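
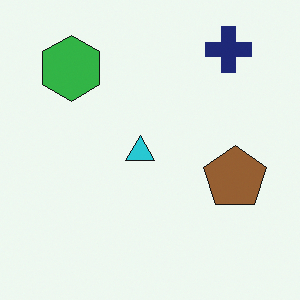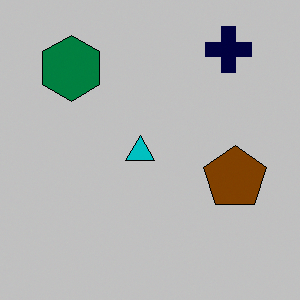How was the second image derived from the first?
The transformation is: aggressively posterized.

Each flat color has snapped to a coarser quantized level — most visibly, the near-white background has dropped to a flat grey.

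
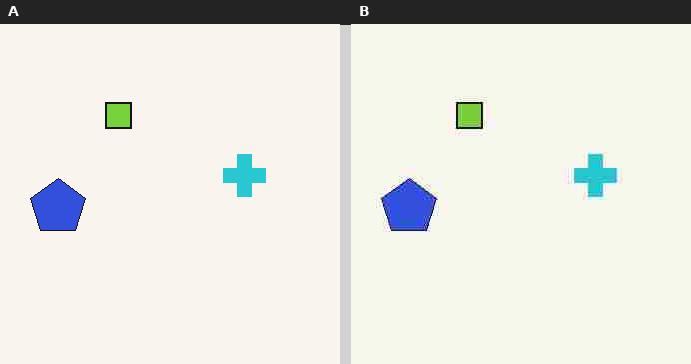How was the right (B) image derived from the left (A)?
The transformation is: heavily JPEG-compressed with obvious blocking artifacts.

Blocky 8×8 compression artifacts appear around shape edges and the flat background shows ringing — characteristic JPEG degradation.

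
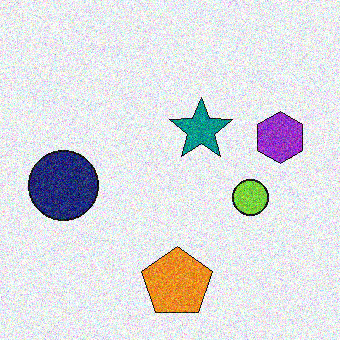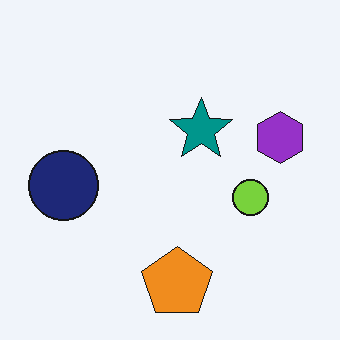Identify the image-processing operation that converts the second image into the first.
Degraded with heavy additive noise.

Random speckle covers the whole image, including the flat background.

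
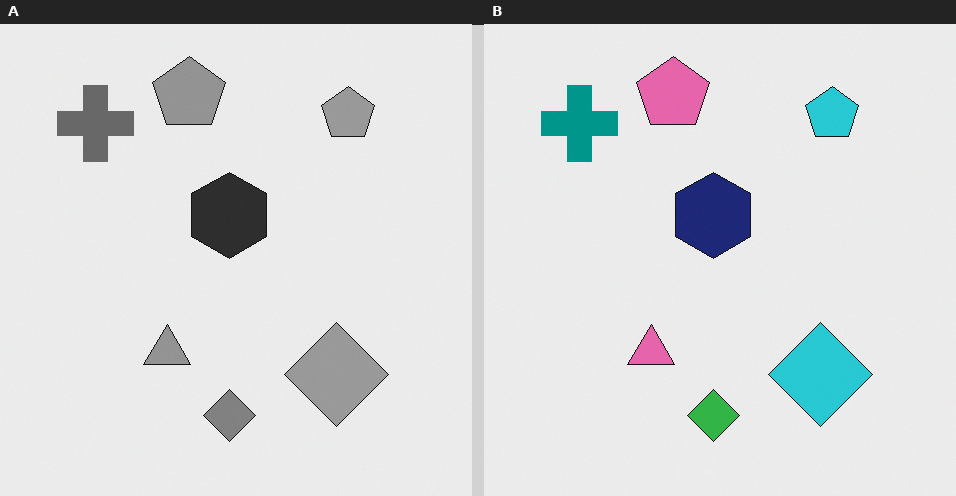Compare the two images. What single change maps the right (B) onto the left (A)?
The image was converted to grayscale.

All color is removed — every shape is now a shade of grey.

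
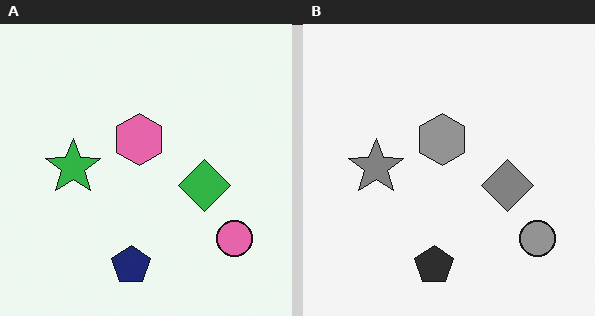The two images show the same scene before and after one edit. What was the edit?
It was converted to grayscale.

All color is removed — every shape is now a shade of grey.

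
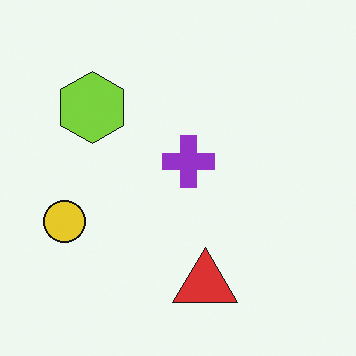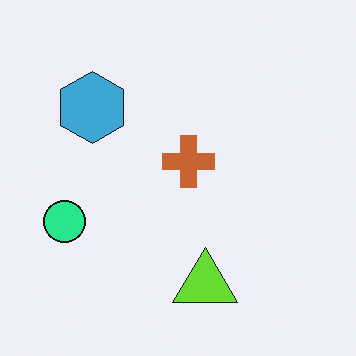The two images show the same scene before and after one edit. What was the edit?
The second image is the first hue-shifted by a moderate amount.

Every shape's color has rotated by the same amount around the hue wheel — a uniform hue shift.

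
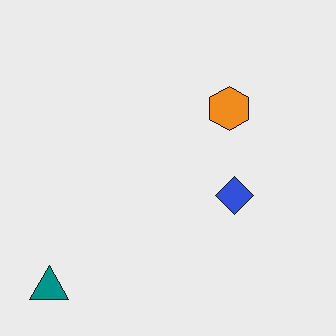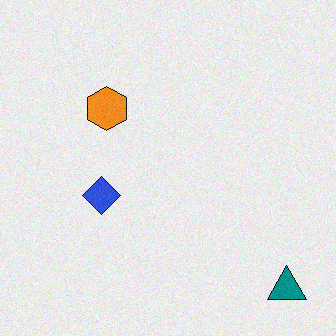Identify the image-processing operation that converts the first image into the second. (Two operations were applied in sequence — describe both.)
The transformation is: degraded with light additive noise, then flipped horizontally (left ↔ right).

Random speckle covers the whole image, including the flat background. The teal triangle is in the bottom-left of the first image and the bottom-right of the second — shapes on opposite sides of the vertical midline have swapped in a mirror flip.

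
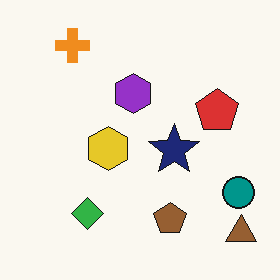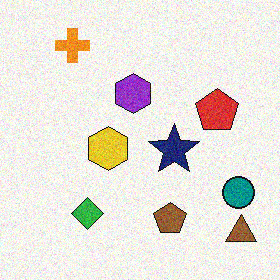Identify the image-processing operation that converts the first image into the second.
This is the original image degraded with moderate additive noise.

Random speckle covers the whole image, including the flat background.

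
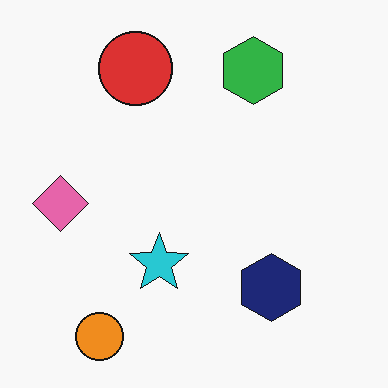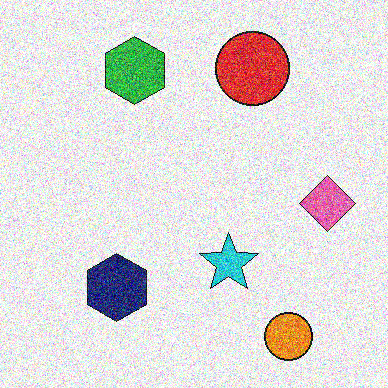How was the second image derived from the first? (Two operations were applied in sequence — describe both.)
It was flipped horizontally (left ↔ right), then degraded with a thick layer of grain.

The pink diamond is in the left of the first image and the right of the second — shapes on opposite sides of the vertical midline have swapped in a mirror flip. Random speckle covers the whole image, including the flat background.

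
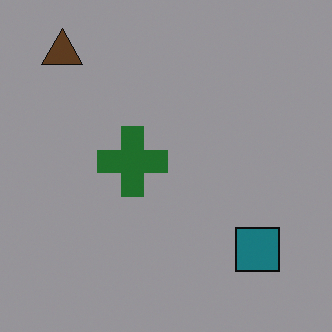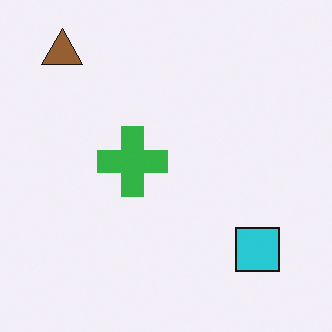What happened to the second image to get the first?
The image was noticeably darkened.

Every pixel — background and shapes alike — is uniformly darkened.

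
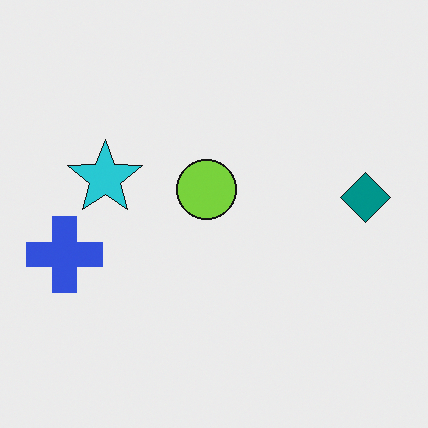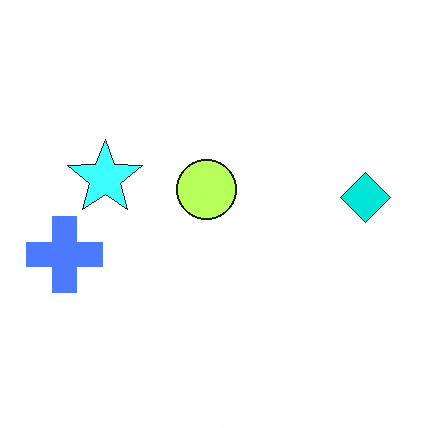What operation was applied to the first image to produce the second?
It was brightened a lot.

Every pixel — background and shapes alike — is uniformly brightened.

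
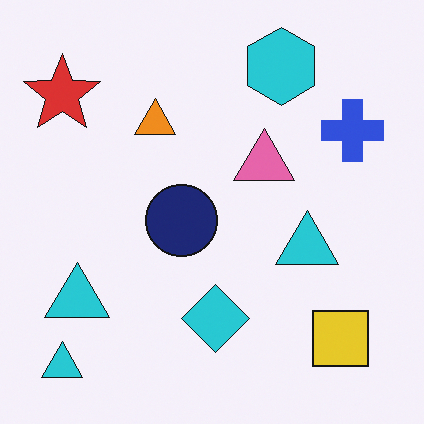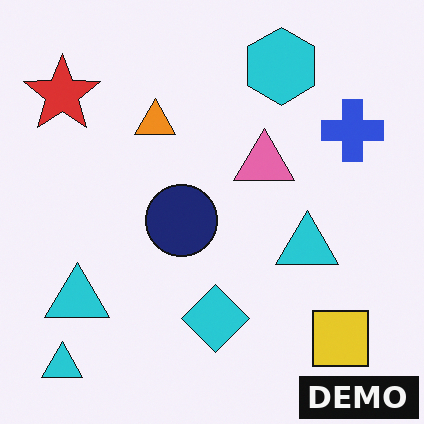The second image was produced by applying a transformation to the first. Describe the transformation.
It was watermarked with the text "DEMO" in the lower-right corner.

A dark label reading "DEMO" appears in the lower-right corner.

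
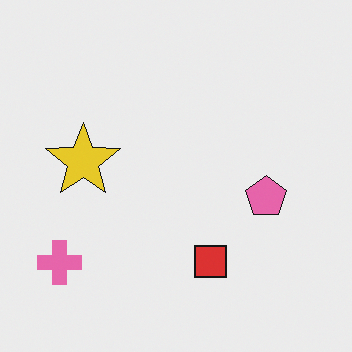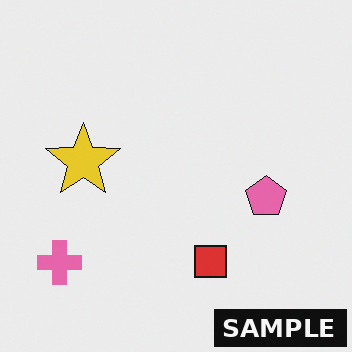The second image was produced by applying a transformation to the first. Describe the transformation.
Watermarked with the text "SAMPLE" in the lower-right corner.

A dark label reading "SAMPLE" appears in the lower-right corner.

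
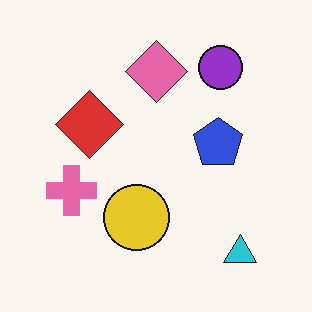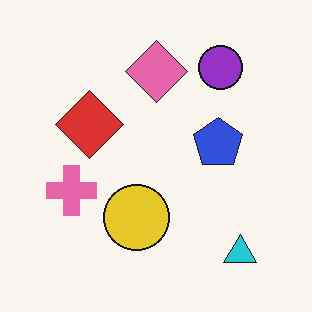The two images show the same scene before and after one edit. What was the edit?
This is the original image given moderate JPEG compression.

Blocky 8×8 compression artifacts appear around shape edges and the flat background shows ringing — characteristic JPEG degradation.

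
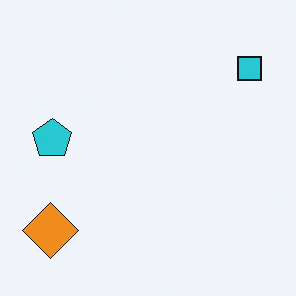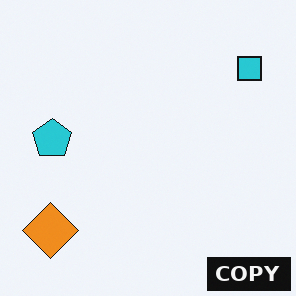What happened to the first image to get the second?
Watermarked with the text "COPY" in the lower-right corner.

A dark label reading "COPY" appears in the lower-right corner.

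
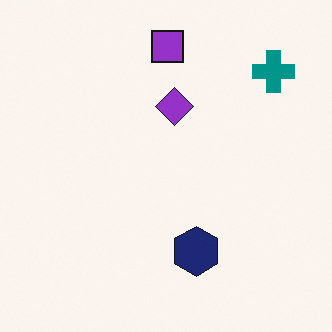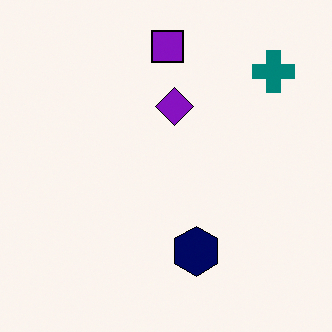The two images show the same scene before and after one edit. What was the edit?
It was given slightly increased contrast.

Tones are pushed away from mid-grey across the whole image — a global contrast change.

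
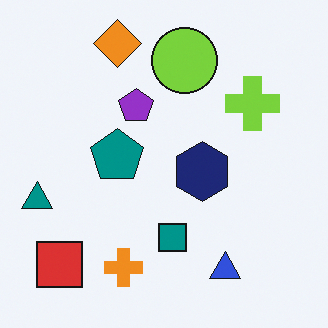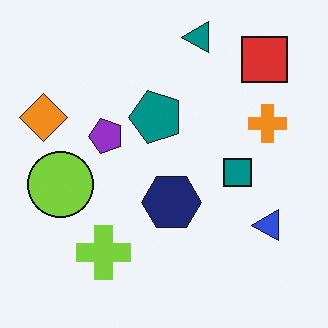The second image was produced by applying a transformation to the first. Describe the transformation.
Transposed (reflected across the top-left ↔ bottom-right diagonal).

Shapes have swapped their row and column positions — what was in the top-right is now in the bottom-left — a diagonal reflection.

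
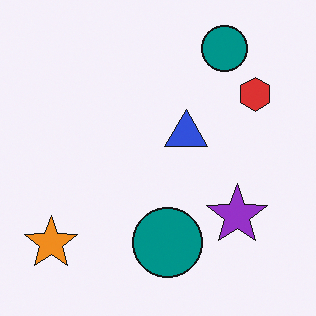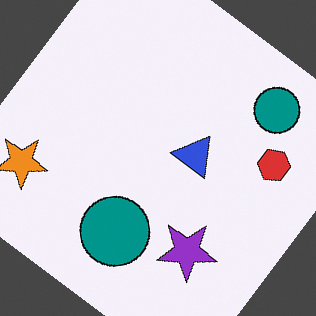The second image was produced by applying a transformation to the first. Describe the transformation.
The image was rotated clockwise by a large amount — several tens of degrees.

Every shape is tilted by the same angle and the image corners show triangular fill wedges — a whole-image rotation by a non-right angle.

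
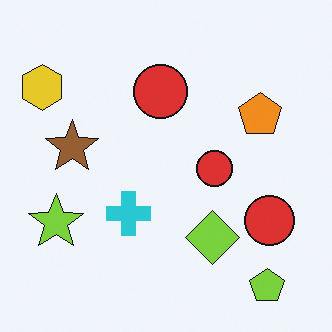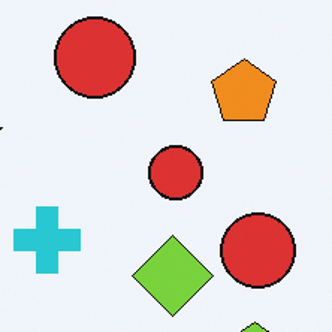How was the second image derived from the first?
This is the original image cropped slightly and scaled back up.

The visible shapes are larger and the field of view is narrower; shapes near the original edges may be partly or wholly outside the frame — a crop-and-rescale.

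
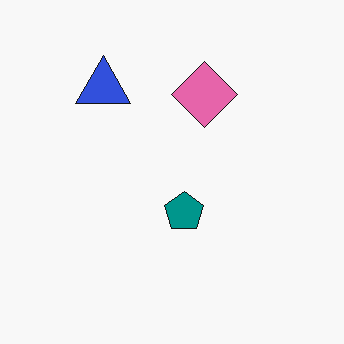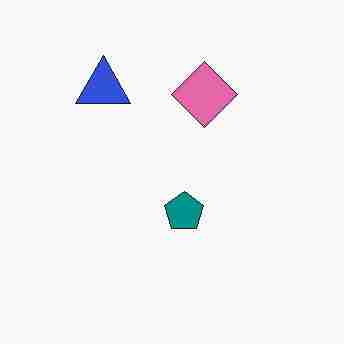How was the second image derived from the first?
The transformation is: heavily JPEG-compressed with obvious blocking artifacts.

Blocky 8×8 compression artifacts appear around shape edges and the flat background shows ringing — characteristic JPEG degradation.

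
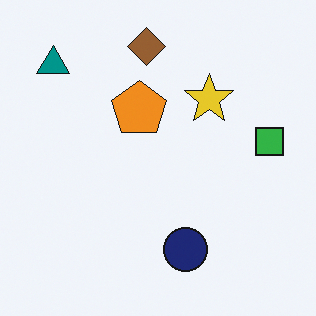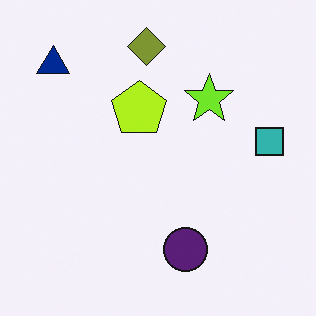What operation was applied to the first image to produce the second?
It was hue-shifted by a small amount.

Every shape's color has rotated by the same amount around the hue wheel — a uniform hue shift.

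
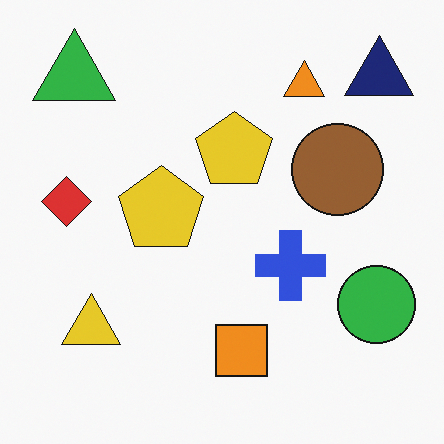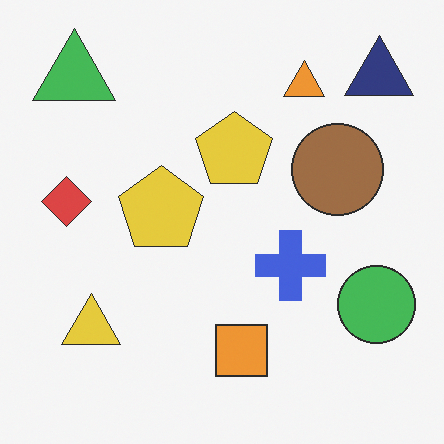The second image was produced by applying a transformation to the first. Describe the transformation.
Given slightly reduced contrast.

Tones are pushed toward mid-grey across the whole image — a global contrast change.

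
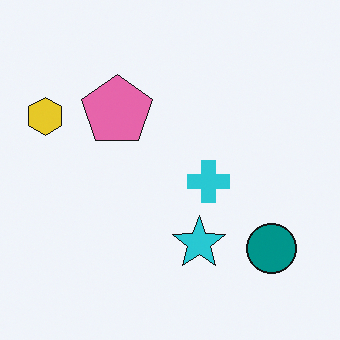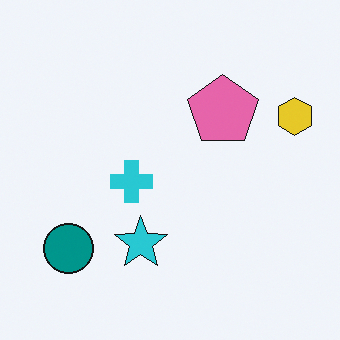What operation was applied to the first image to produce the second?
Flipped horizontally (left ↔ right).

The yellow hexagon is in the left of the first image and the right of the second — shapes on opposite sides of the vertical midline have swapped in a mirror flip.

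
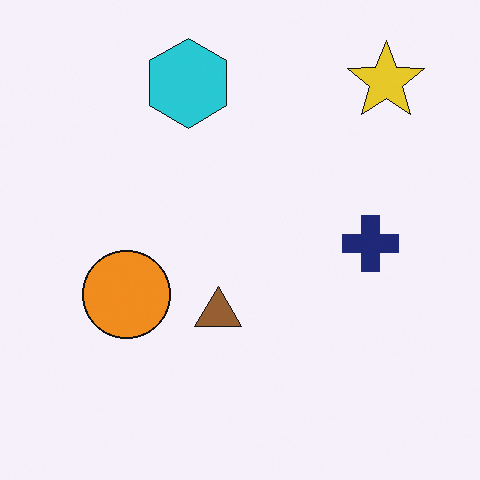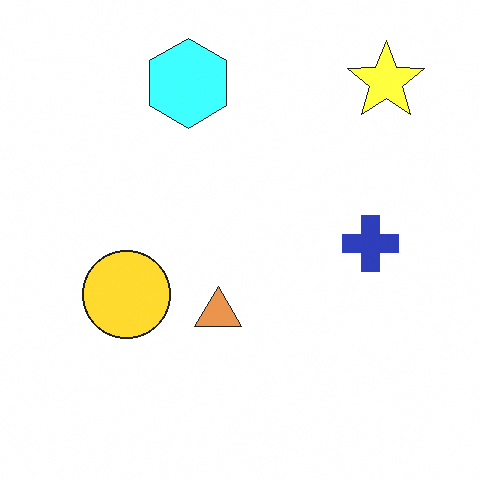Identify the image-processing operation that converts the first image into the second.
Substantially brightened.

Every pixel — background and shapes alike — is uniformly brightened.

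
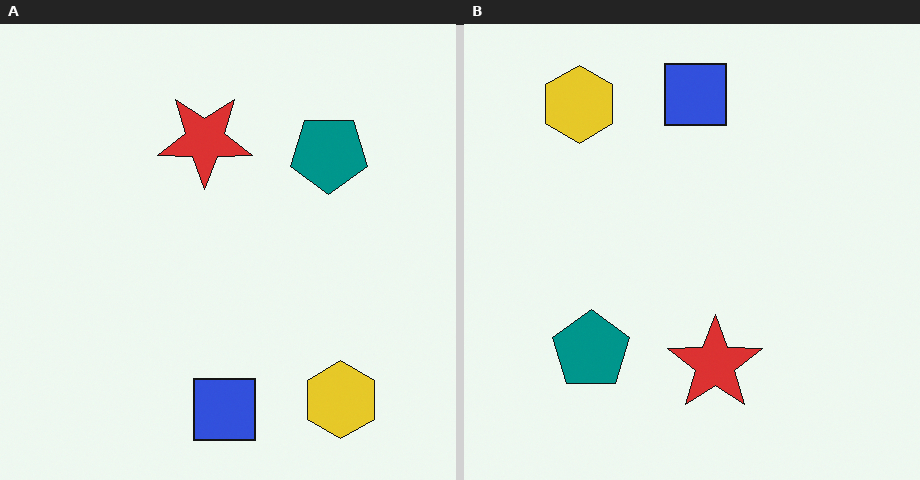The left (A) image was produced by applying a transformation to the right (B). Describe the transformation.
The left (A) image is the right (B) rotated 180°.

The yellow hexagon sits in the top-left of the right (B) image and the bottom-right of the left (A) — consistent with a whole-image 180° rotation.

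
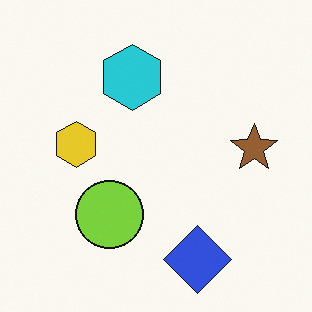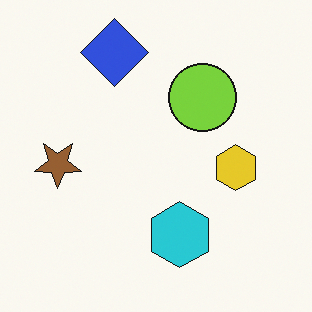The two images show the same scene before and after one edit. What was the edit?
Rotated 180°.

The blue diamond sits in the bottom of the first image and the top of the second — consistent with a whole-image 180° rotation.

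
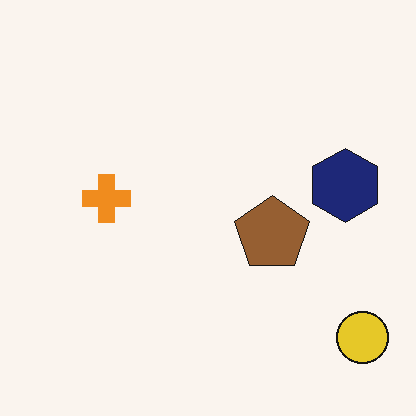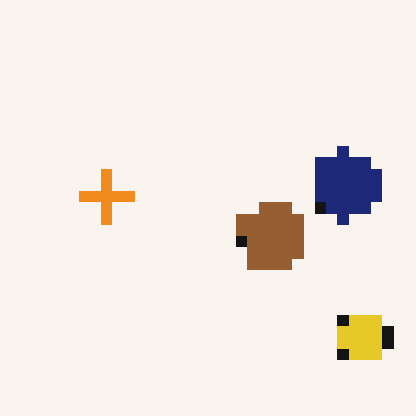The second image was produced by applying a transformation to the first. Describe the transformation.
The second image is the first coarsely pixelated.

Shapes are reduced to large square blocks; fine edges and outlines are lost — a downscale-then-upscale (mosaic) effect.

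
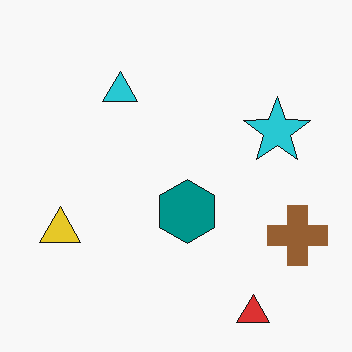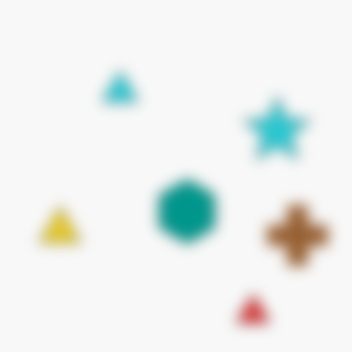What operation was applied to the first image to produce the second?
The image was strongly gaussian-blurred.

Shape edges and outlines are uniformly softened across the whole image.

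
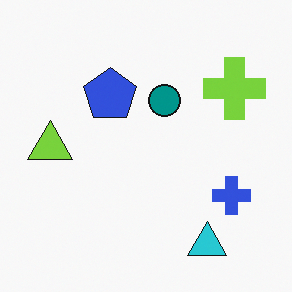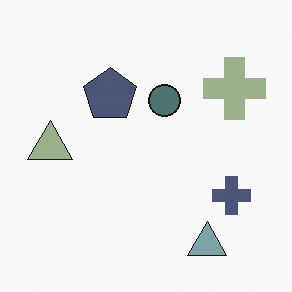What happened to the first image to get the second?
The image was heavily desaturated.

All colors are more muted and greyish — a global saturation change.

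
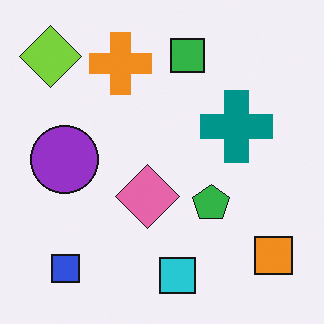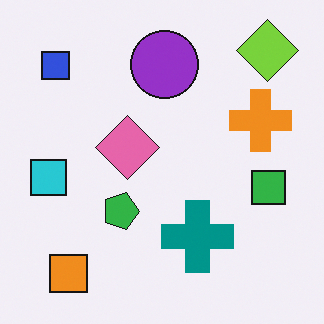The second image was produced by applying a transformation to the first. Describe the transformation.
It was rotated 90° clockwise.

The lime diamond sits in the top-left of the first image and the top-right of the second — consistent with a whole-image 90° clockwise rotation.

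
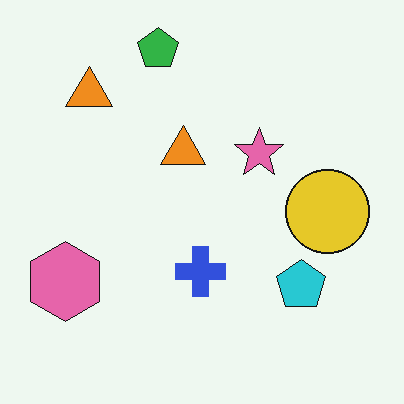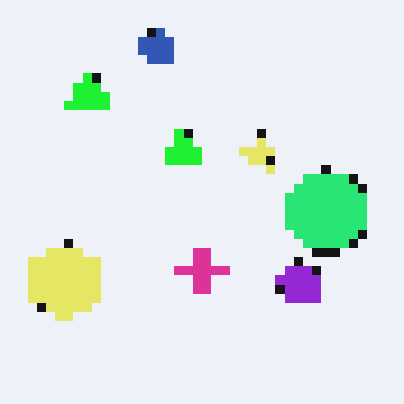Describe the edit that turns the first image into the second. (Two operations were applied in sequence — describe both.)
It was coarsely pixelated, then hue-shifted noticeably.

Shapes are reduced to large square blocks; fine edges and outlines are lost — a downscale-then-upscale (mosaic) effect. Every shape's color has rotated by the same amount around the hue wheel — a uniform hue shift.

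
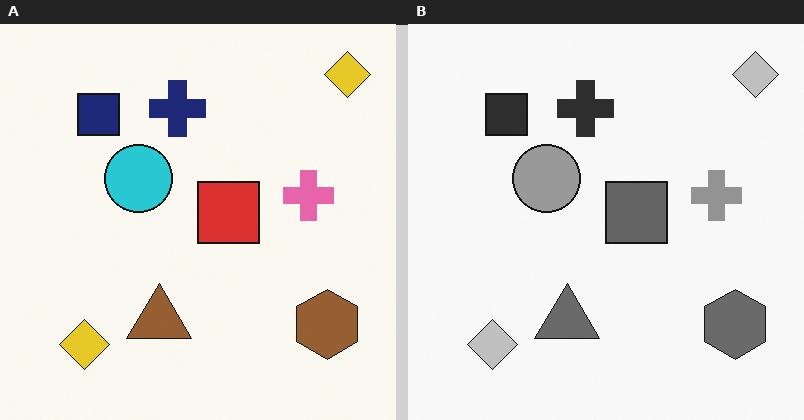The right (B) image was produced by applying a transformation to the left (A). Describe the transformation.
This is the original image converted to grayscale.

All color is removed — every shape is now a shade of grey.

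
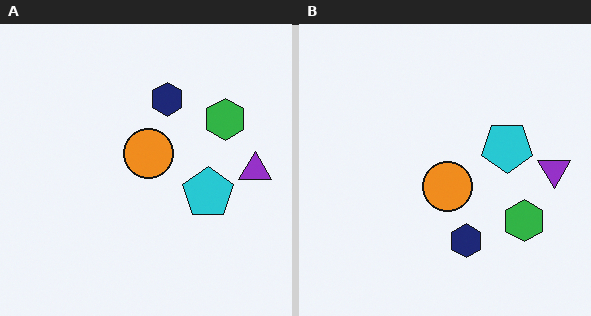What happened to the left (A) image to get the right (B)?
The right (B) image is the left (A) flipped vertically (top ↔ bottom).

The navy hexagon is in the top of the left (A) image and the bottom of the right (B) — shapes on opposite sides of the horizontal midline have swapped in a mirror flip.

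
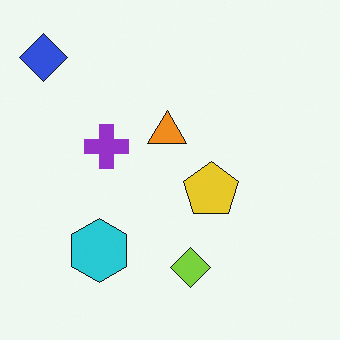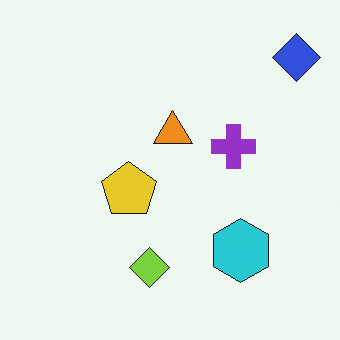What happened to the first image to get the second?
This is the original image flipped horizontally (left ↔ right).

The blue diamond is in the top-left of the first image and the top-right of the second — shapes on opposite sides of the vertical midline have swapped in a mirror flip.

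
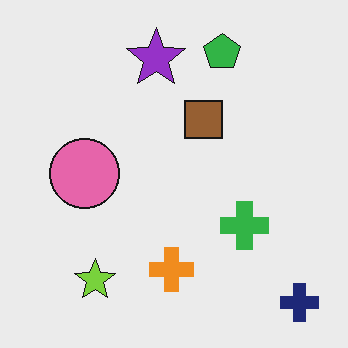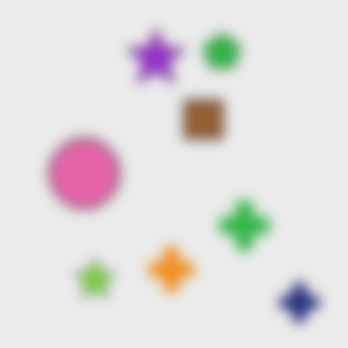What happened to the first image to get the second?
The image was strongly gaussian-blurred.

Shape edges and outlines are uniformly softened across the whole image.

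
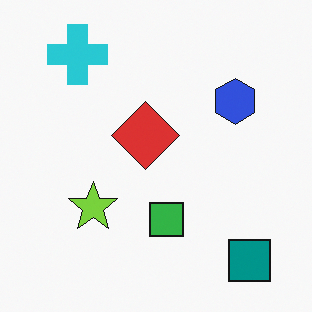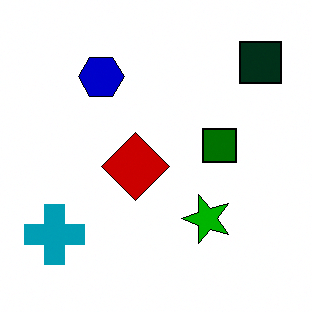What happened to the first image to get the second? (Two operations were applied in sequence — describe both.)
This is the original image rotated 90° counter-clockwise, then boosted in contrast.

The teal square sits in the bottom-right of the first image and the top-right of the second — consistent with a whole-image 90° counter-clockwise rotation. Tones are pushed away from mid-grey across the whole image — a global contrast change.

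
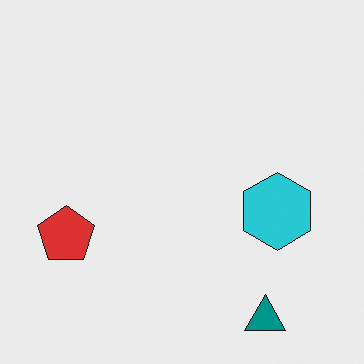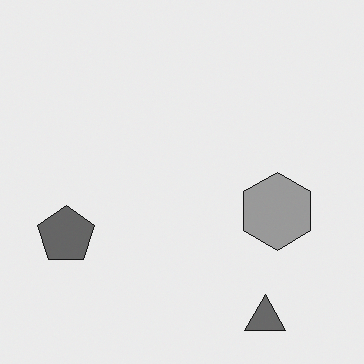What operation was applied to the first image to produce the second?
The transformation is: converted to grayscale.

All color is removed — every shape is now a shade of grey.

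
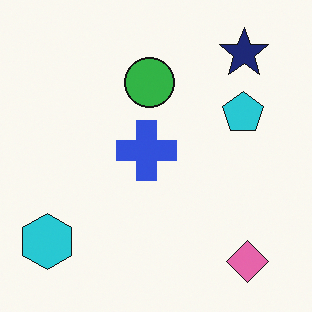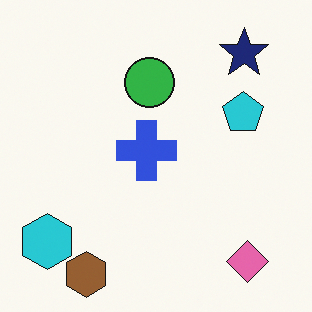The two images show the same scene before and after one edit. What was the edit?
It was overlaid with an additional brown hexagon.

A brown hexagon appears in the second image that is absent from the first.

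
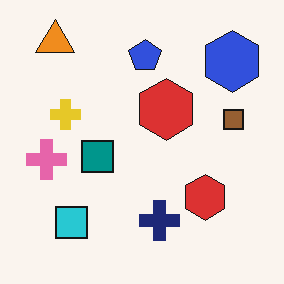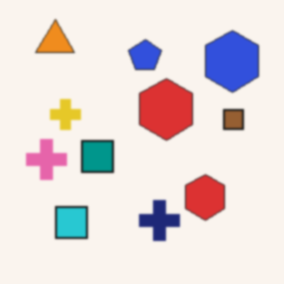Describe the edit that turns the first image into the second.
The image was lightly blurred.

Shape edges and outlines are uniformly softened across the whole image.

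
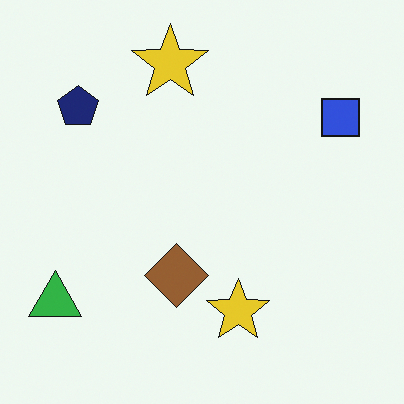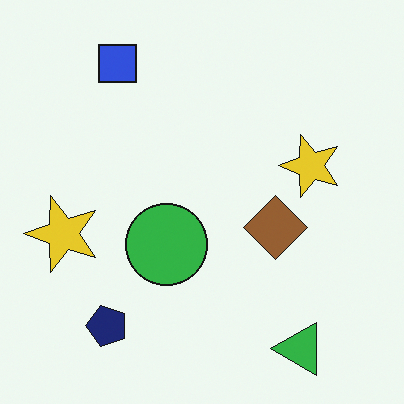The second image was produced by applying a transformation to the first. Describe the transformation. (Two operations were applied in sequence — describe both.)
It was rotated 90° counter-clockwise, then overlaid with an additional green circle.

The green triangle sits in the bottom-left of the first image and the bottom-right of the second — consistent with a whole-image 90° counter-clockwise rotation. A green circle appears in the second image that is absent from the first.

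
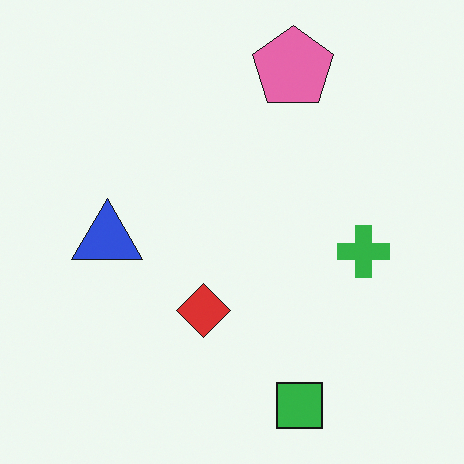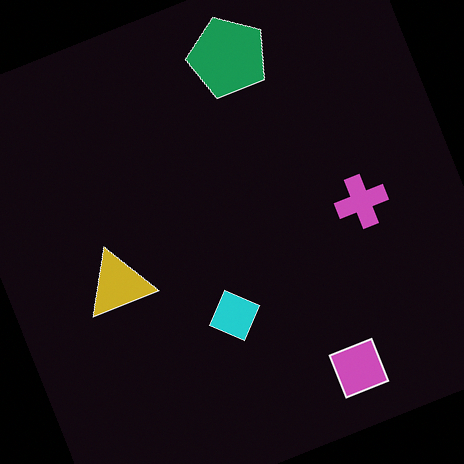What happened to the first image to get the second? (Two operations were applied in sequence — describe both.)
This is the original image color-inverted (negative), then rotated counter-clockwise by a clearly visible amount.

The light background has become dark and every shape's color is its complement — a photographic negative. Every shape is tilted by the same angle and the image corners show triangular fill wedges — a whole-image rotation by a non-right angle.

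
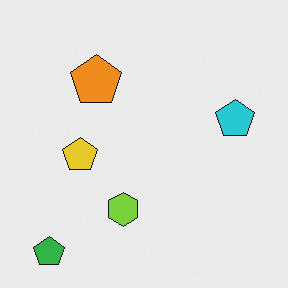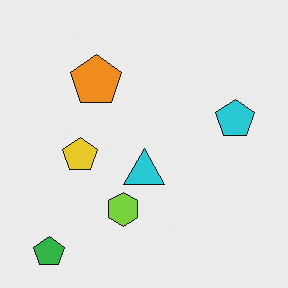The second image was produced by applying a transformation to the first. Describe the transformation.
The image was overlaid with an additional cyan triangle.

A cyan triangle appears in the second image that is absent from the first.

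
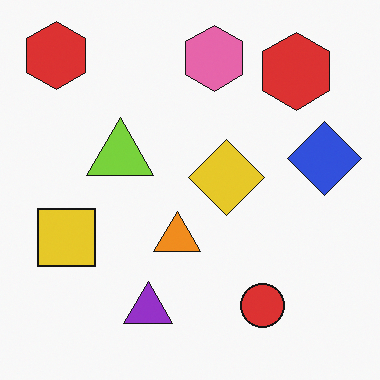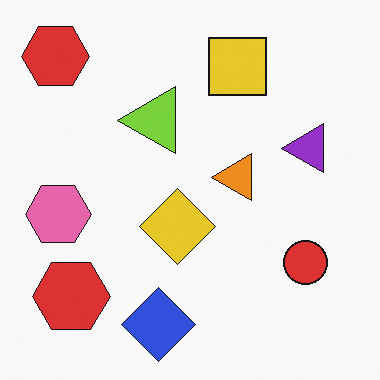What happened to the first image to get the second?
This is the original image transposed (reflected across the top-left ↔ bottom-right diagonal).

Shapes have swapped their row and column positions — what was in the top-right is now in the bottom-left — a diagonal reflection.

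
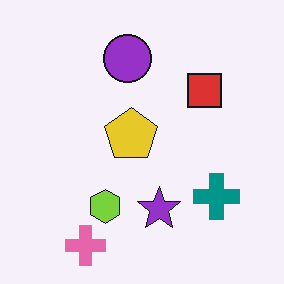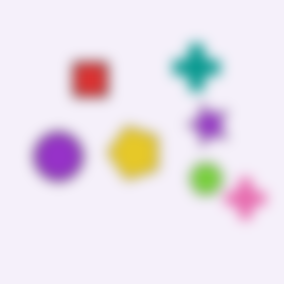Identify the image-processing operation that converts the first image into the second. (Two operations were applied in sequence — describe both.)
The image was heavily blurred, then rotated 90° counter-clockwise.

Shape edges and outlines are uniformly softened across the whole image. The pink cross sits in the bottom-left of the first image and the bottom-right of the second — consistent with a whole-image 90° counter-clockwise rotation.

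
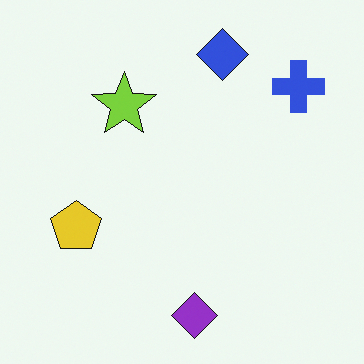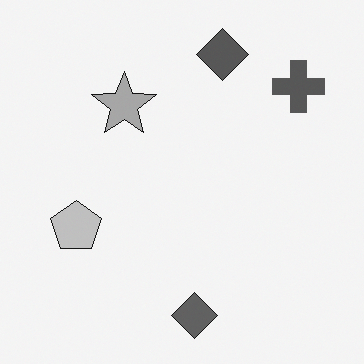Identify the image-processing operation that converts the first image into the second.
The image was converted to grayscale.

All color is removed — every shape is now a shade of grey.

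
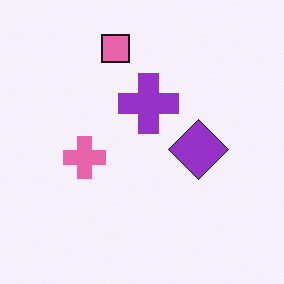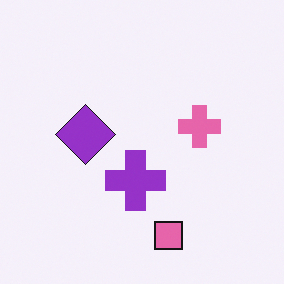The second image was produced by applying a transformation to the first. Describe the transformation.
This is the original image rotated 180°.

The pink square sits in the top of the first image and the bottom of the second — consistent with a whole-image 180° rotation.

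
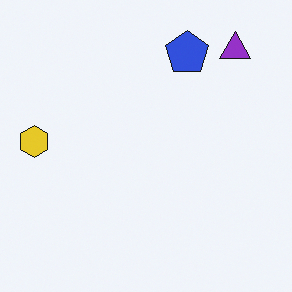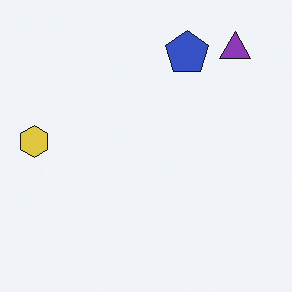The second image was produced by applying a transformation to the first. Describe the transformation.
This is the original image slightly desaturated.

All colors are more muted and greyish — a global saturation change.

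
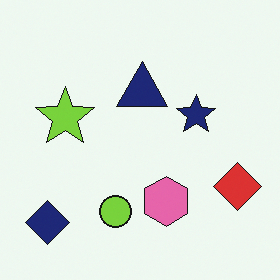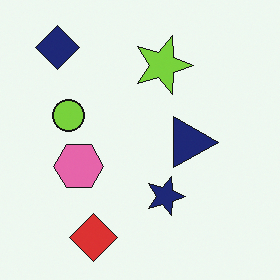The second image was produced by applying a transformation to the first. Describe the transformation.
The image was rotated 90° clockwise.

The navy diamond sits in the bottom-left of the first image and the top-left of the second — consistent with a whole-image 90° clockwise rotation.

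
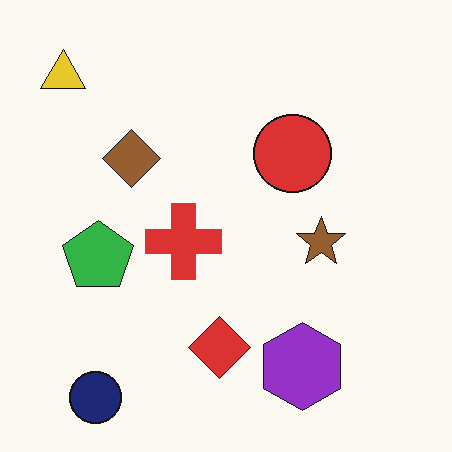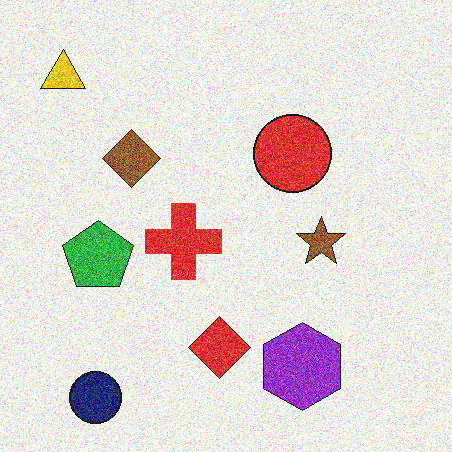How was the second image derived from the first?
This is the original image degraded with strong gaussian noise.

Random speckle covers the whole image, including the flat background.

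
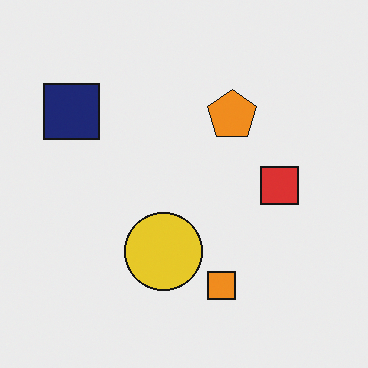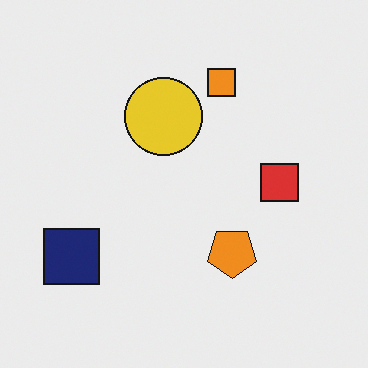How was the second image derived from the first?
The image was flipped vertically (top ↔ bottom).

The orange square is in the bottom of the first image and the top of the second — shapes on opposite sides of the horizontal midline have swapped in a mirror flip.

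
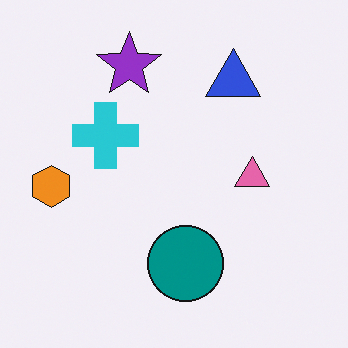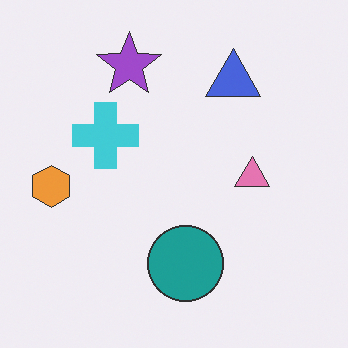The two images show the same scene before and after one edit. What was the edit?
It was given slightly reduced contrast.

Tones are pushed toward mid-grey across the whole image — a global contrast change.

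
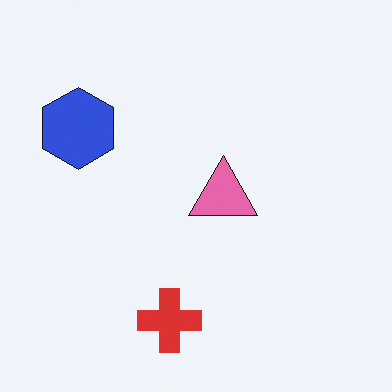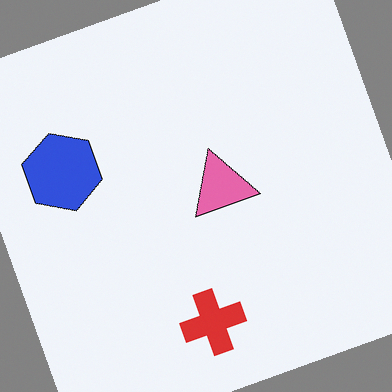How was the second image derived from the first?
It was rotated counter-clockwise by a clearly visible amount.

Every shape is tilted by the same angle and the image corners show triangular fill wedges — a whole-image rotation by a non-right angle.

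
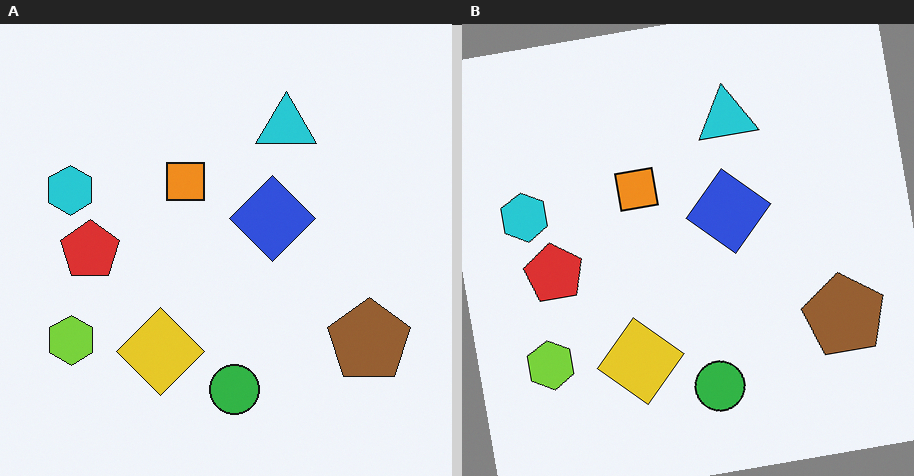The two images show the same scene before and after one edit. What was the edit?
The transformation is: rotated counter-clockwise by a few degrees.

Every shape is tilted by the same angle and the image corners show triangular fill wedges — a whole-image rotation by a non-right angle.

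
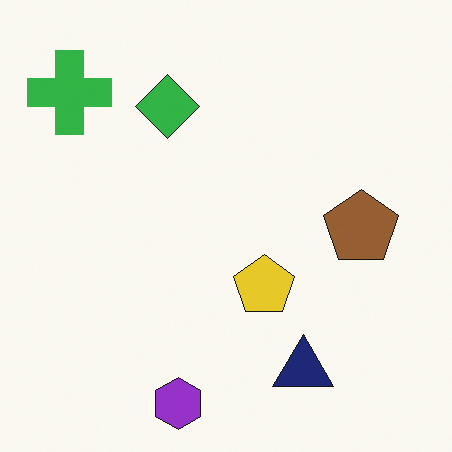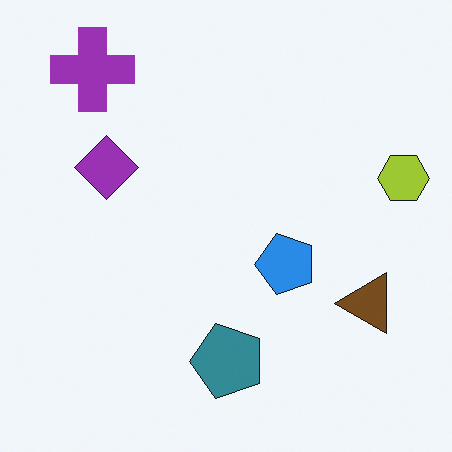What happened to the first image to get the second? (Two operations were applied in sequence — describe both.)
Transposed (reflected across the top-left ↔ bottom-right diagonal), then hue-shifted through roughly half the color wheel.

Shapes have swapped their row and column positions — what was in the top-right is now in the bottom-left — a diagonal reflection. Every shape's color has rotated by the same amount around the hue wheel — a uniform hue shift.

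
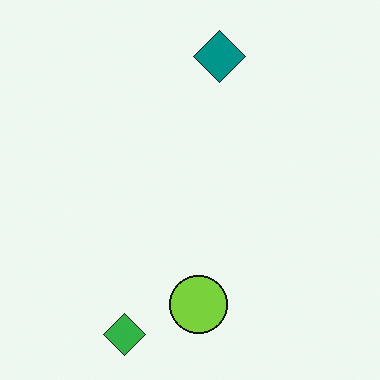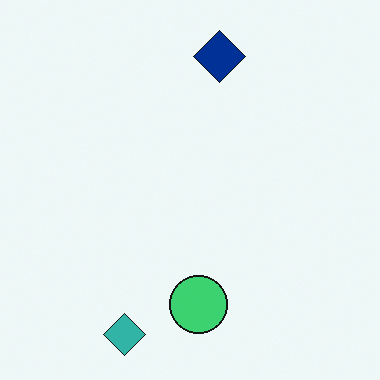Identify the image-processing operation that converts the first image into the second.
It was hue-shifted by a small amount.

Every shape's color has rotated by the same amount around the hue wheel — a uniform hue shift.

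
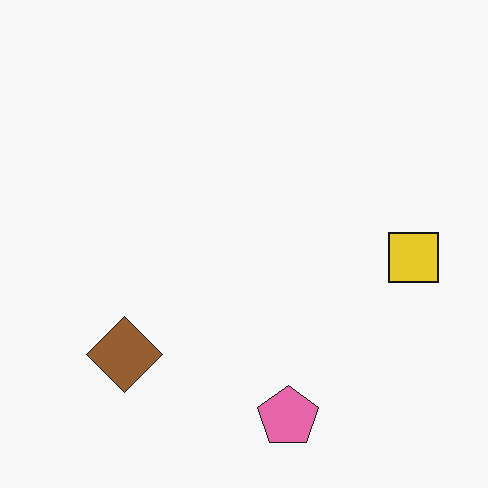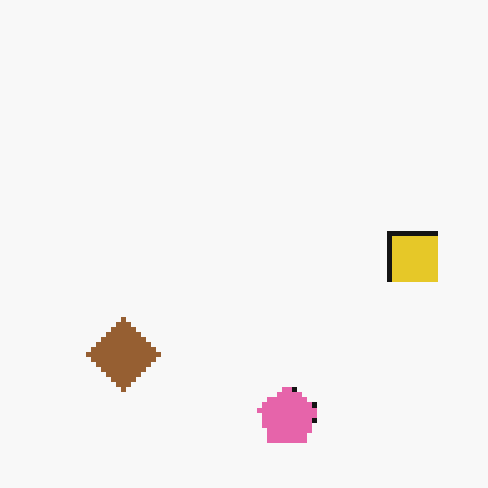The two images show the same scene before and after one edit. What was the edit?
Lightly pixelated (a mild mosaic effect).

Shapes are reduced to large square blocks; fine edges and outlines are lost — a downscale-then-upscale (mosaic) effect.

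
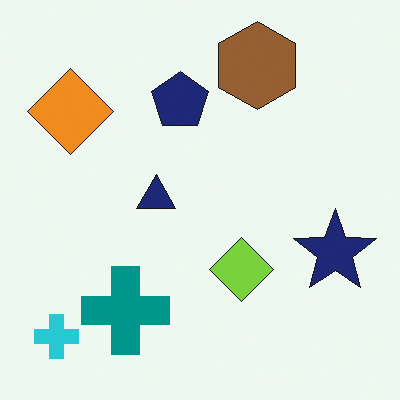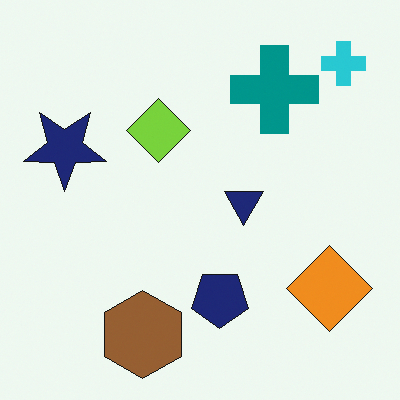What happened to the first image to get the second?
This is the original image rotated 180°.

The cyan cross sits in the bottom-left of the first image and the top-right of the second — consistent with a whole-image 180° rotation.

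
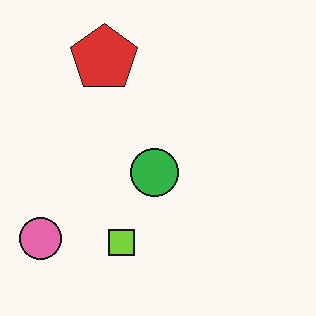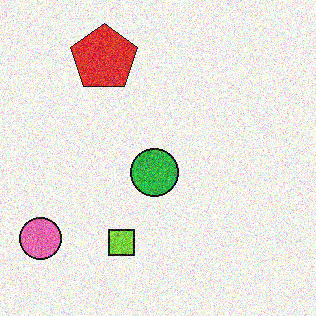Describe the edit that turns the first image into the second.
Degraded with strong gaussian noise.

Random speckle covers the whole image, including the flat background.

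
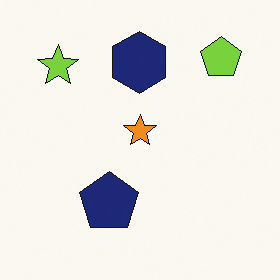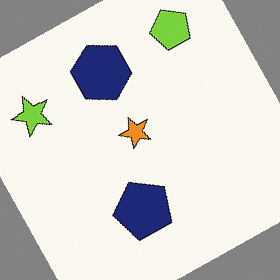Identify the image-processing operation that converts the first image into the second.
The image was rotated counter-clockwise by a moderate amount.

Every shape is tilted by the same angle and the image corners show triangular fill wedges — a whole-image rotation by a non-right angle.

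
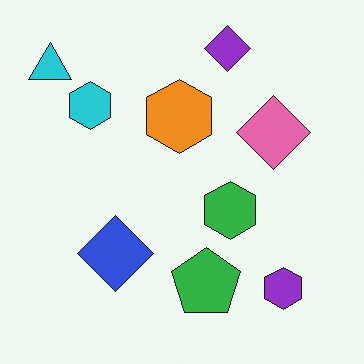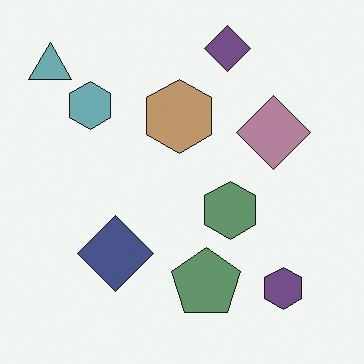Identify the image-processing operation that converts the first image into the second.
Heavily desaturated.

All colors are more muted and greyish — a global saturation change.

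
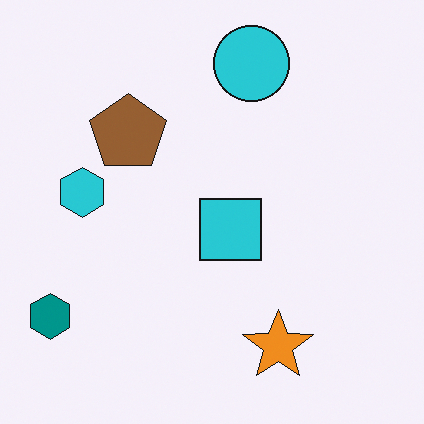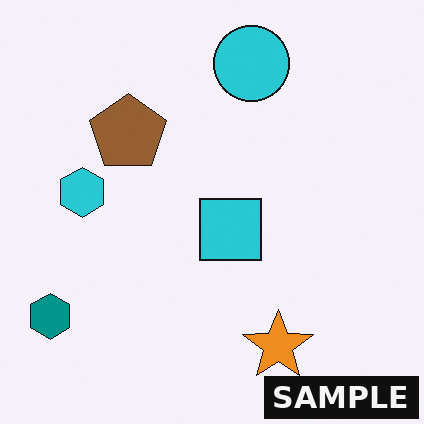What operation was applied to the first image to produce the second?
The image was watermarked with the text "SAMPLE" in the lower-right corner.

A dark label reading "SAMPLE" appears in the lower-right corner.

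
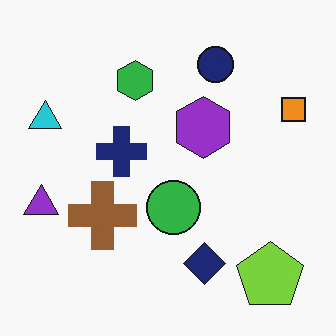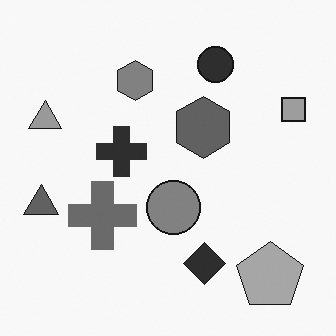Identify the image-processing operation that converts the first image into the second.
The second image is the first converted to grayscale.

All color is removed — every shape is now a shade of grey.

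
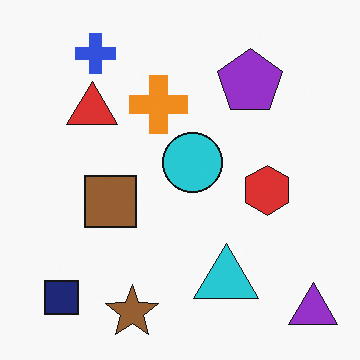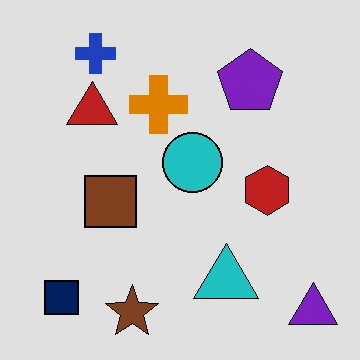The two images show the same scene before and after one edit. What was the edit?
This is the original image moderately posterized.

Each flat color has snapped to a coarser quantized level — most visibly, the near-white background has dropped to a flat grey.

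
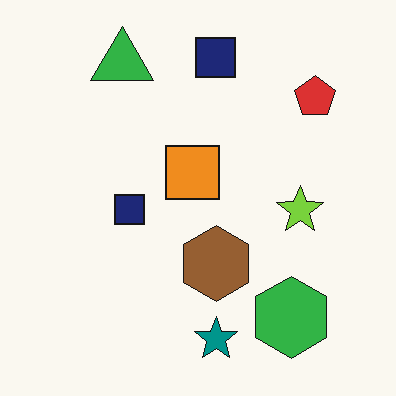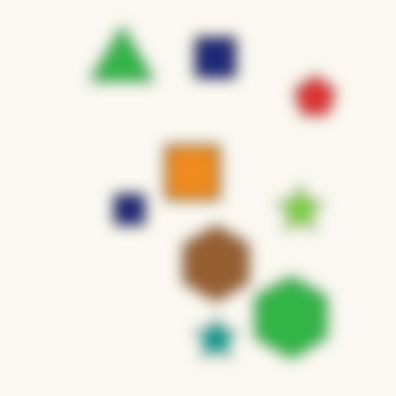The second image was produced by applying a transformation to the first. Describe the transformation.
Strongly gaussian-blurred.

Shape edges and outlines are uniformly softened across the whole image.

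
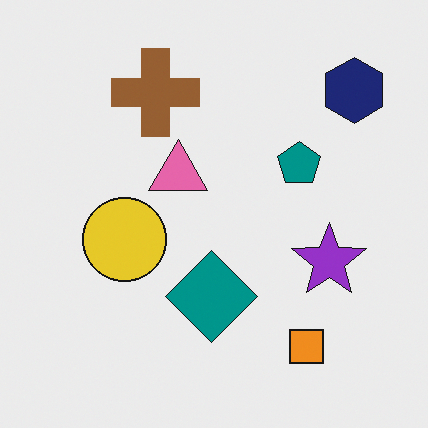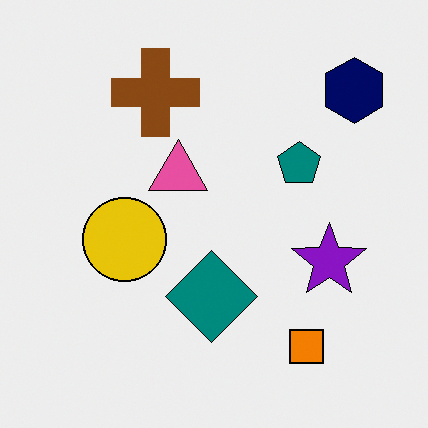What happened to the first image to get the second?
This is the original image given slightly increased contrast.

Tones are pushed away from mid-grey across the whole image — a global contrast change.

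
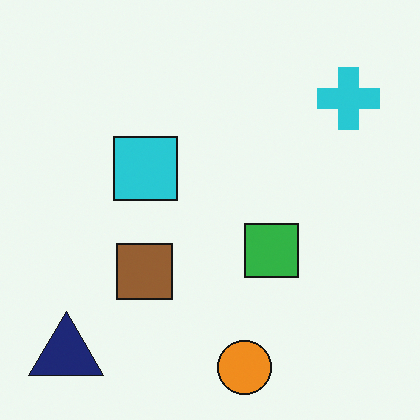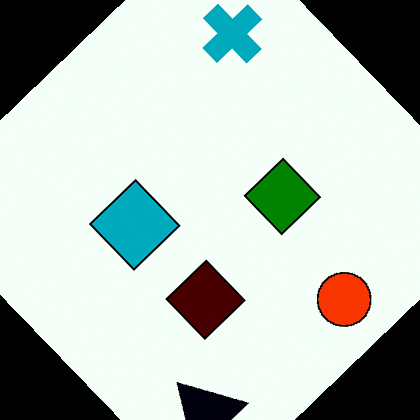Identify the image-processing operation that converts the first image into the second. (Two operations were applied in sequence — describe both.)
The second image is the first given much higher contrast, then rotated counter-clockwise by a large amount — several tens of degrees.

Tones are pushed away from mid-grey across the whole image — a global contrast change. Every shape is tilted by the same angle and the image corners show triangular fill wedges — a whole-image rotation by a non-right angle.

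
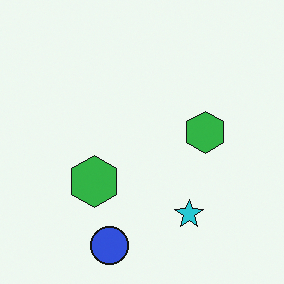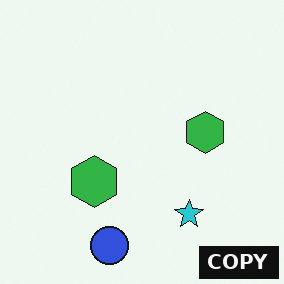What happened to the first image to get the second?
This is the original image watermarked with the text "COPY" in the lower-right corner.

A dark label reading "COPY" appears in the lower-right corner.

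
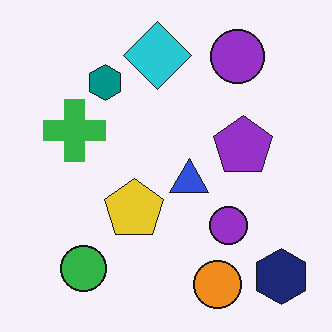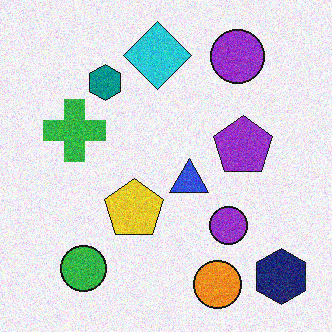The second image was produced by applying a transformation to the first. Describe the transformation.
Degraded with visible gaussian noise.

Random speckle covers the whole image, including the flat background.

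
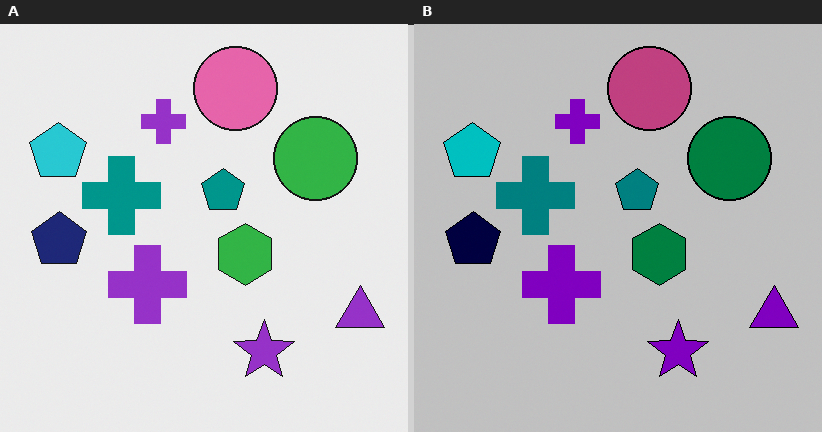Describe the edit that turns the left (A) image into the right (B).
Aggressively posterized.

Each flat color has snapped to a coarser quantized level — most visibly, the near-white background has dropped to a flat grey.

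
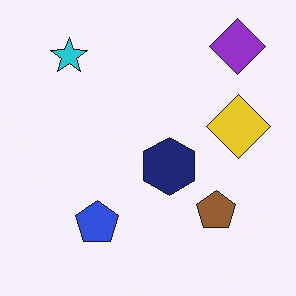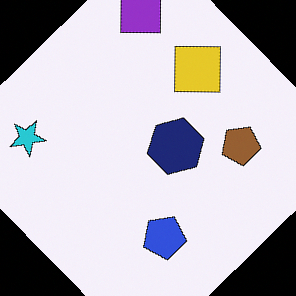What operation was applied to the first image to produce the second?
The transformation is: rotated counter-clockwise by a large amount — several tens of degrees.

Every shape is tilted by the same angle and the image corners show triangular fill wedges — a whole-image rotation by a non-right angle.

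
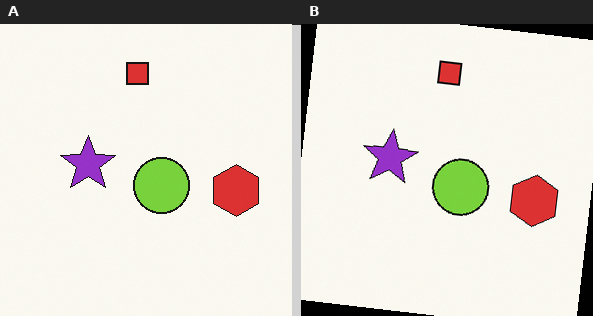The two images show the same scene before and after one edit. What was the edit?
The transformation is: rotated clockwise by a small amount.

Every shape is tilted by the same angle and the image corners show triangular fill wedges — a whole-image rotation by a non-right angle.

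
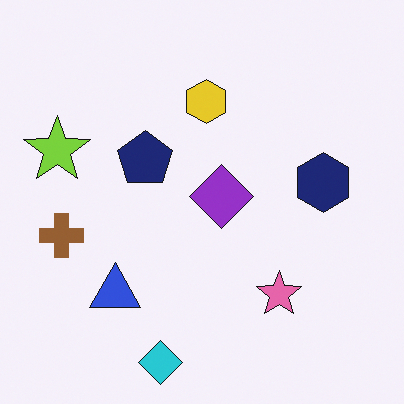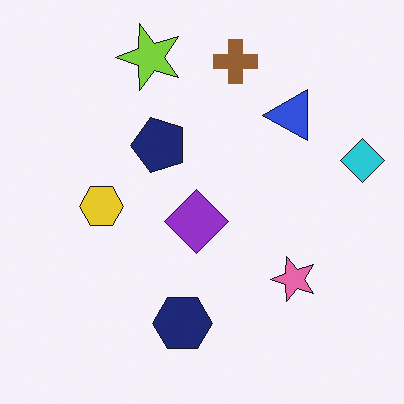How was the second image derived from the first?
This is the original image transposed (reflected across the top-left ↔ bottom-right diagonal).

Shapes have swapped their row and column positions — what was in the top-right is now in the bottom-left — a diagonal reflection.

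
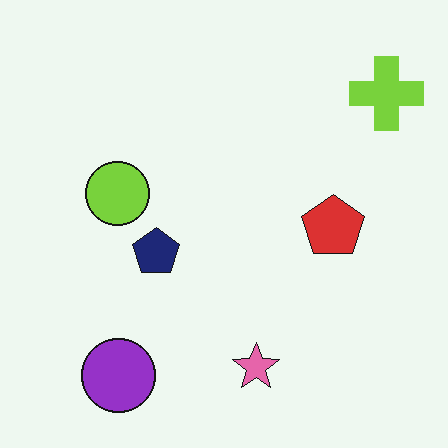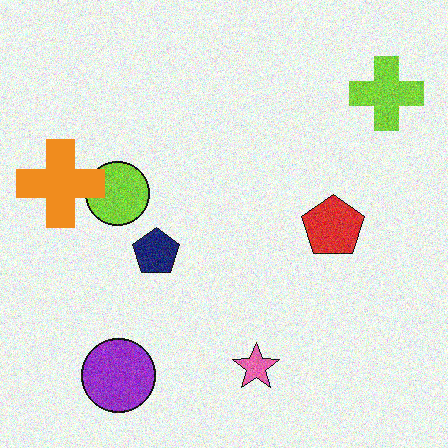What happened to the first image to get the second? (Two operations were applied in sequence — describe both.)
Degraded with moderate additive noise, then overlaid with an additional orange cross.

Random speckle covers the whole image, including the flat background. An orange cross appears in the second image that is absent from the first.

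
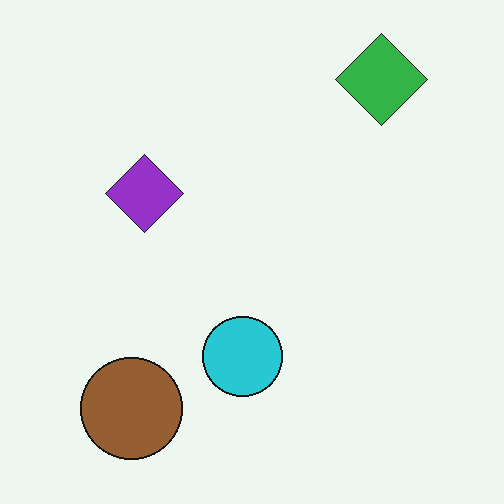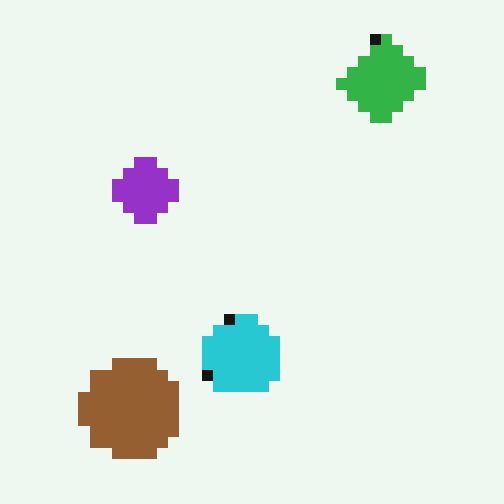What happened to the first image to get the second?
Heavily pixelated into large blocks.

Shapes are reduced to large square blocks; fine edges and outlines are lost — a downscale-then-upscale (mosaic) effect.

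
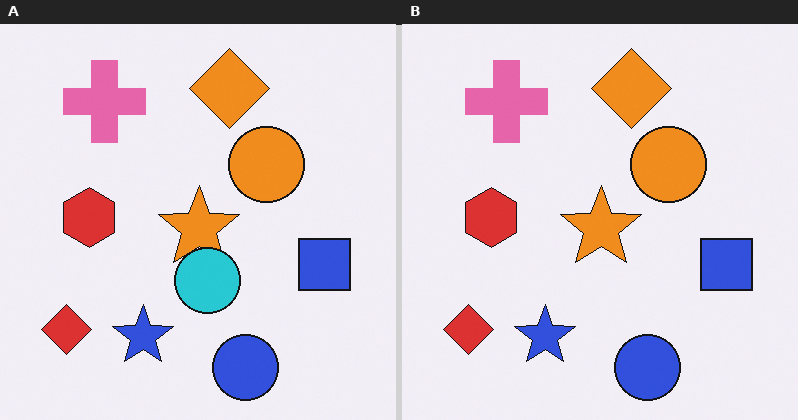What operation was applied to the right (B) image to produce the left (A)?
The left (A) image is the right (B) overlaid with an additional cyan circle.

A cyan circle appears in the left (A) image that is absent from the right (B).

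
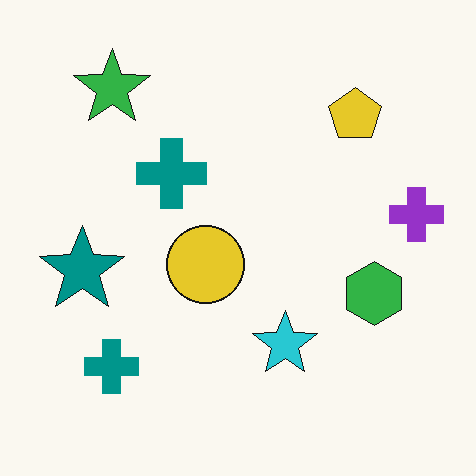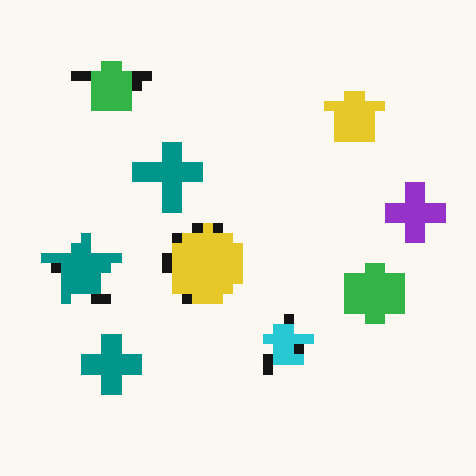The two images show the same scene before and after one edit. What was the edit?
The transformation is: heavily pixelated into large blocks.

Shapes are reduced to large square blocks; fine edges and outlines are lost — a downscale-then-upscale (mosaic) effect.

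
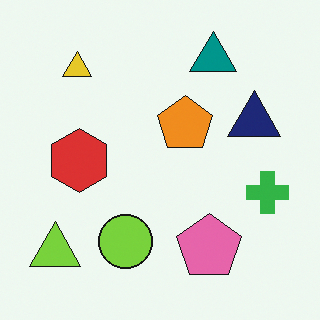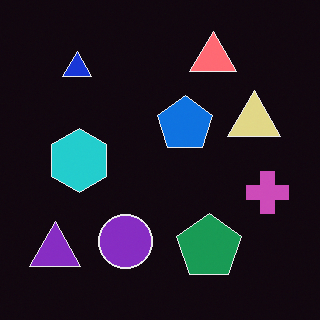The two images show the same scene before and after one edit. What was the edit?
This is the original image color-inverted (negative).

The light background has become dark and every shape's color is its complement — a photographic negative.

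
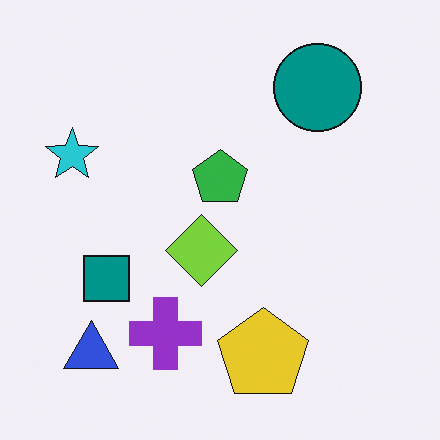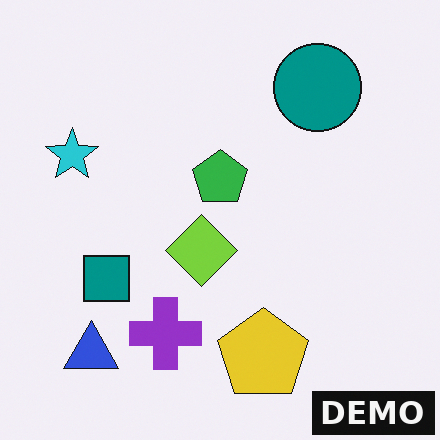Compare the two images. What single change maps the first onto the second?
The image was watermarked with the text "DEMO" in the lower-right corner.

A dark label reading "DEMO" appears in the lower-right corner.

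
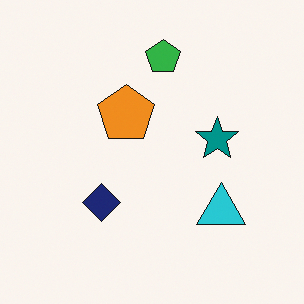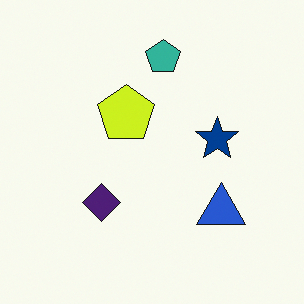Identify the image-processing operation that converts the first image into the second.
The transformation is: hue-shifted slightly.

Every shape's color has rotated by the same amount around the hue wheel — a uniform hue shift.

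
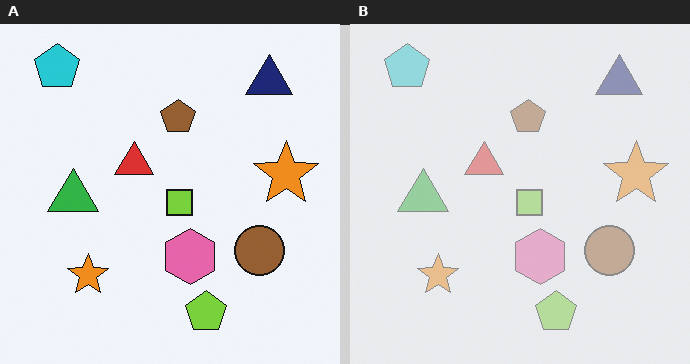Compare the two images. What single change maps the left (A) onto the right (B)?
Washed out (contrast reduced).

Tones are pushed toward mid-grey across the whole image — a global contrast change.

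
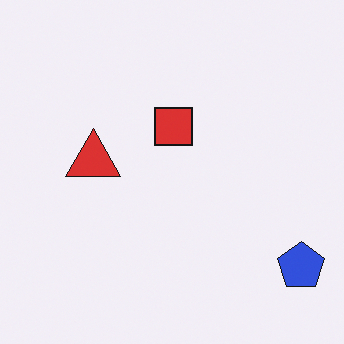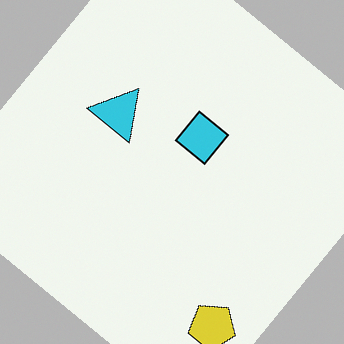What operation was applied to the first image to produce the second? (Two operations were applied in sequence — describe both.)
This is the original image hue-shifted through roughly half the color wheel, then rotated clockwise by a large amount — several tens of degrees.

Every shape's color has rotated by the same amount around the hue wheel — a uniform hue shift. Every shape is tilted by the same angle and the image corners show triangular fill wedges — a whole-image rotation by a non-right angle.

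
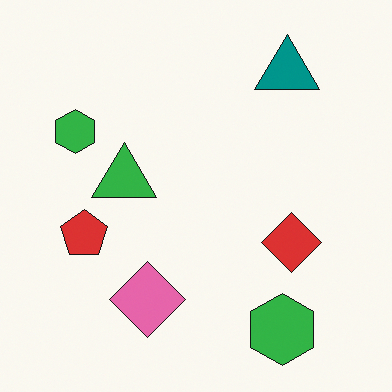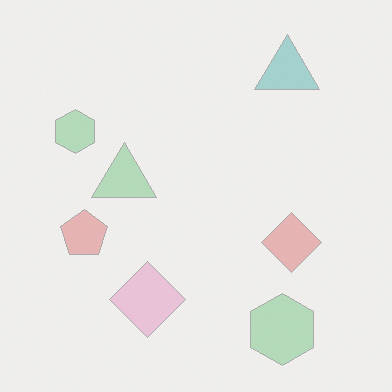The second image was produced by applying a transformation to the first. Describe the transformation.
This is the original image washed out (contrast reduced).

Tones are pushed toward mid-grey across the whole image — a global contrast change.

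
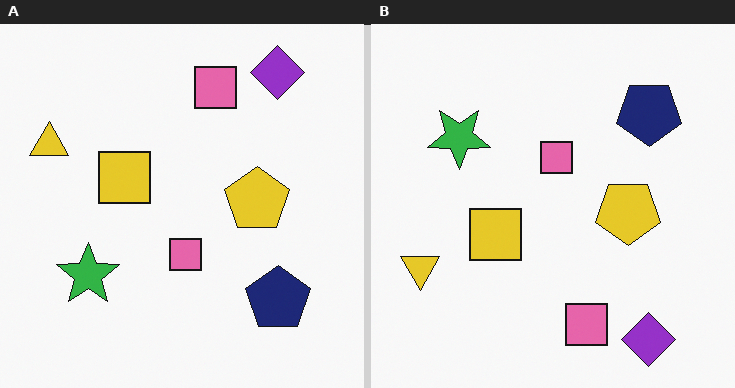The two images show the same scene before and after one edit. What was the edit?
The image was flipped vertically (top ↔ bottom).

The purple diamond is in the top-right of the left (A) image and the bottom-right of the right (B) — shapes on opposite sides of the horizontal midline have swapped in a mirror flip.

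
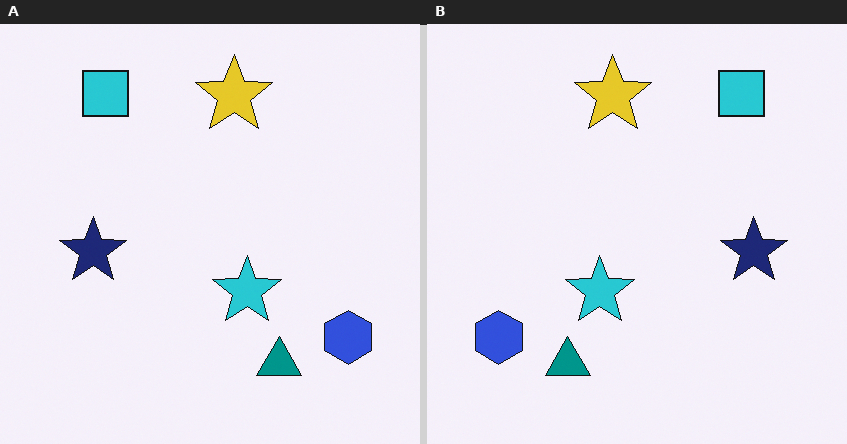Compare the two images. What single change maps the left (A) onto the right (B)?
The right (B) image is the left (A) flipped horizontally (left ↔ right).

The blue hexagon is in the bottom-right of the left (A) image and the bottom-left of the right (B) — shapes on opposite sides of the vertical midline have swapped in a mirror flip.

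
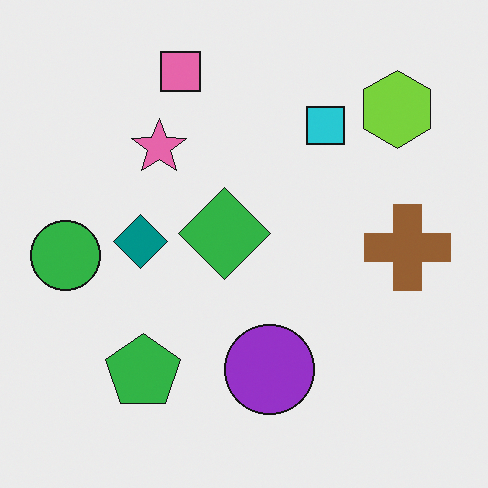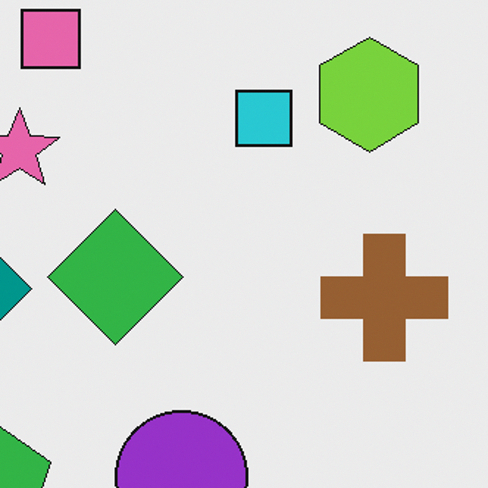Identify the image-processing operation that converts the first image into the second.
The image was cropped to a modestly smaller region and rescaled.

The visible shapes are larger and the field of view is narrower; shapes near the original edges may be partly or wholly outside the frame — a crop-and-rescale.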